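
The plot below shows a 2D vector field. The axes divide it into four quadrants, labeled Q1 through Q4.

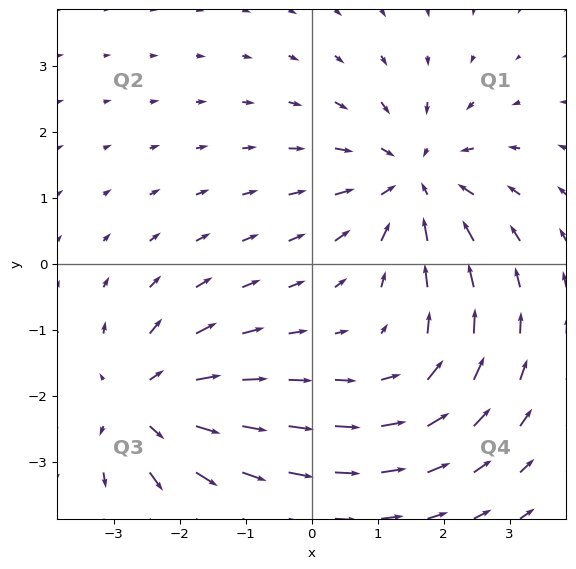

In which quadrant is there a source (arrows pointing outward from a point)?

The source sits at approximately (-2.6, -2.1), which lies in quadrant Q3. The divergence there is about +5, positive as expected for a source.

Q3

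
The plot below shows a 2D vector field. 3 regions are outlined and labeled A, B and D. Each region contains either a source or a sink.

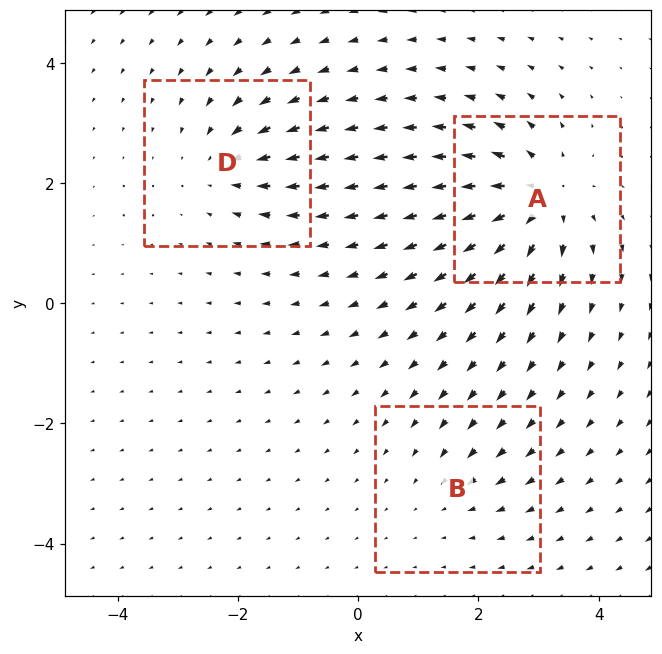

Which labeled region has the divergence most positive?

A

Divergence at each region's feature centre — A: about +5, B: about -2, D: about -3. Region A is most positive.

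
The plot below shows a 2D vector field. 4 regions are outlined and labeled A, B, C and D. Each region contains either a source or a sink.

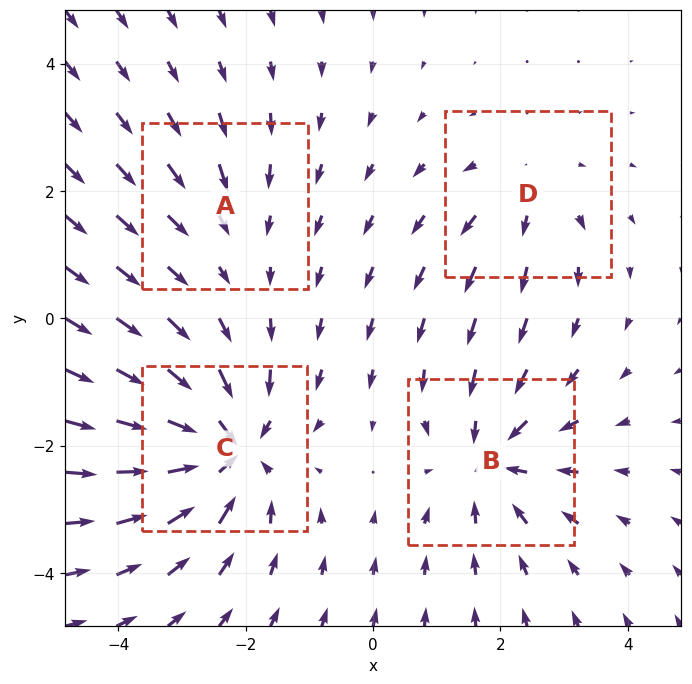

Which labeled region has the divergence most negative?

Divergence at each region's feature centre — A: about -2, B: about -5, C: about -7, D: about +3. Region C is most negative.

C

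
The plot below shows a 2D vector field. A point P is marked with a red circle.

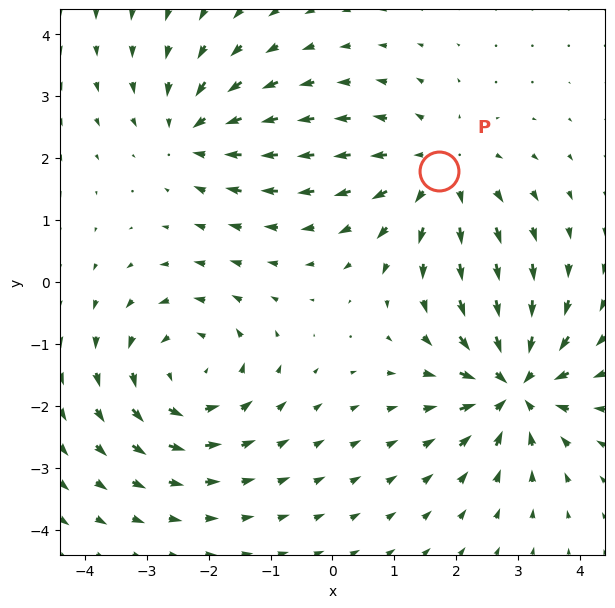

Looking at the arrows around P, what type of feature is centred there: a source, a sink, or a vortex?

source

At P (1.7, 1.8) the arrows spread outward. Divergence about +4, curl ≈0 — positive divergence with near-zero curl is a source.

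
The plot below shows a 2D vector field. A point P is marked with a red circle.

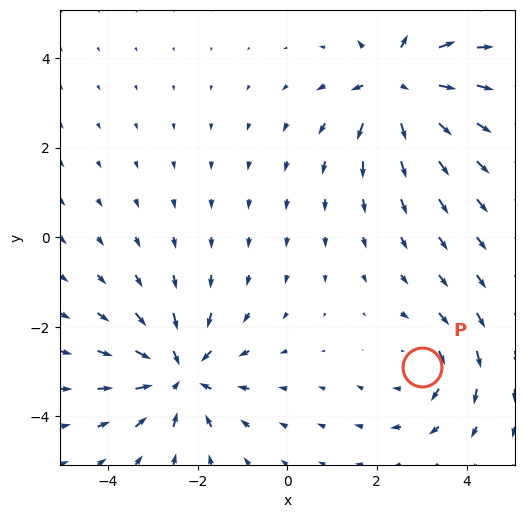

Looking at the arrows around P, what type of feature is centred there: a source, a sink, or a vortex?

At P (3.0, -2.9) the arrows circulate clockwise. Divergence ≈0, curl about -3 — near-zero divergence with nonzero curl is a vortex.

vortex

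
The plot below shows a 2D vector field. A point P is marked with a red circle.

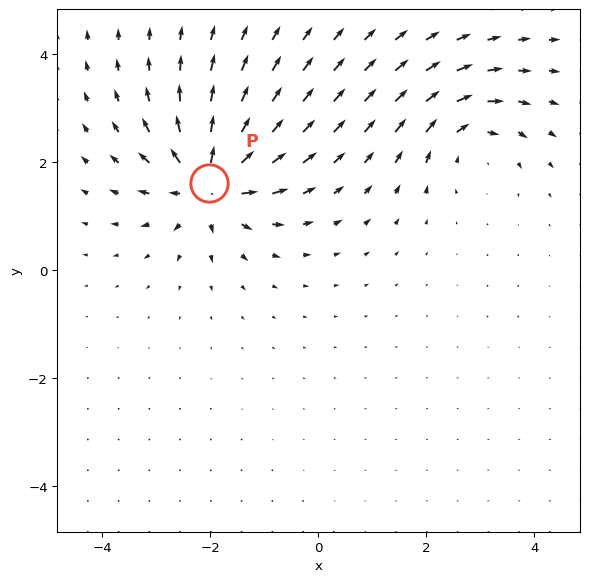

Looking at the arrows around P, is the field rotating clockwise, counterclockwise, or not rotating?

Near P at (-2.0, 1.6) the arrows show no circulation. The curl there is ≈0.

not rotating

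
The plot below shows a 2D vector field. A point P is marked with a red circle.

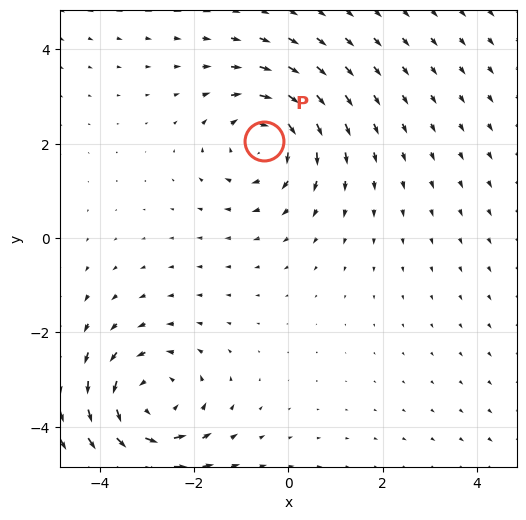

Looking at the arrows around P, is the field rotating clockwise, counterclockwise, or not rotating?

Near P at (-0.5, 2.1) the arrows circulate clockwise. The curl (z-component) there is about -3; negative curl means clockwise rotation.

clockwise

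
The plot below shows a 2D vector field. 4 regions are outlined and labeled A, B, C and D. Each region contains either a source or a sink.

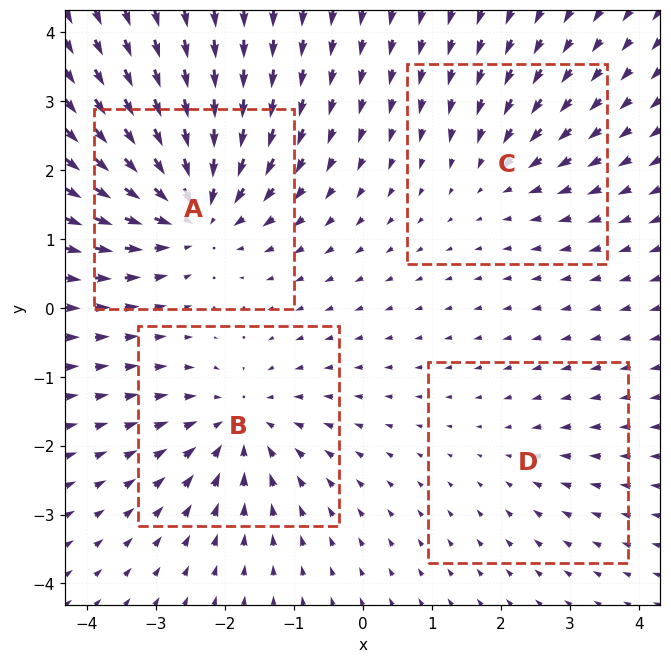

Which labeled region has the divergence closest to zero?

Divergence at each region's feature centre — A: about -7, B: about -5, C: about -3, D: about -2. Region D is closest to zero.

D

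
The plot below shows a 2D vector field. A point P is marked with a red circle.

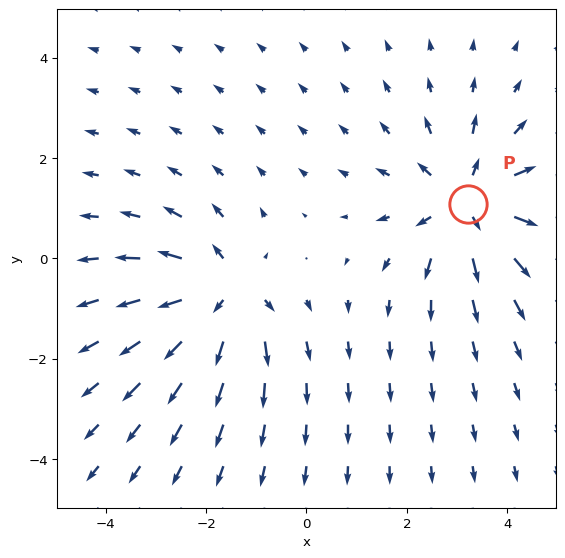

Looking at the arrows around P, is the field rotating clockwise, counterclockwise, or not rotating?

Near P at (3.2, 1.1) the arrows show no circulation. The curl there is ≈0.

not rotating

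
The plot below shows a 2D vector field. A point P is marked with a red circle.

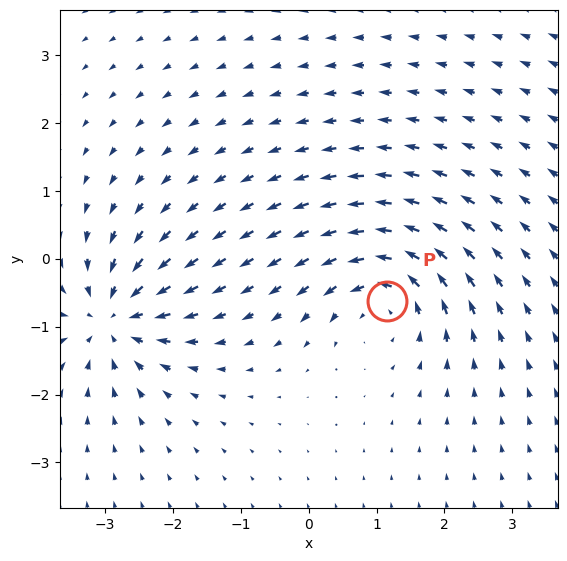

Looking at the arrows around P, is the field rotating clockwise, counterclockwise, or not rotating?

Near P at (1.2, -0.6) the arrows circulate counterclockwise. The curl (z-component) there is about +5; positive curl means counterclockwise rotation.

counterclockwise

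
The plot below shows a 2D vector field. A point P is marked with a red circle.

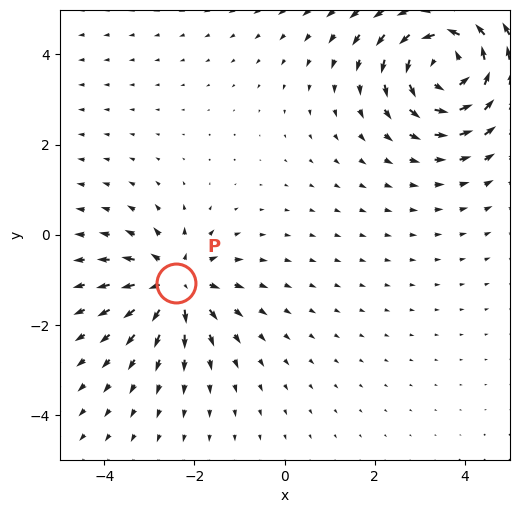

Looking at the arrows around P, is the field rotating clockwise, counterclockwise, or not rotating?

Near P at (-2.4, -1.1) the arrows show no circulation. The curl there is ≈0.

not rotating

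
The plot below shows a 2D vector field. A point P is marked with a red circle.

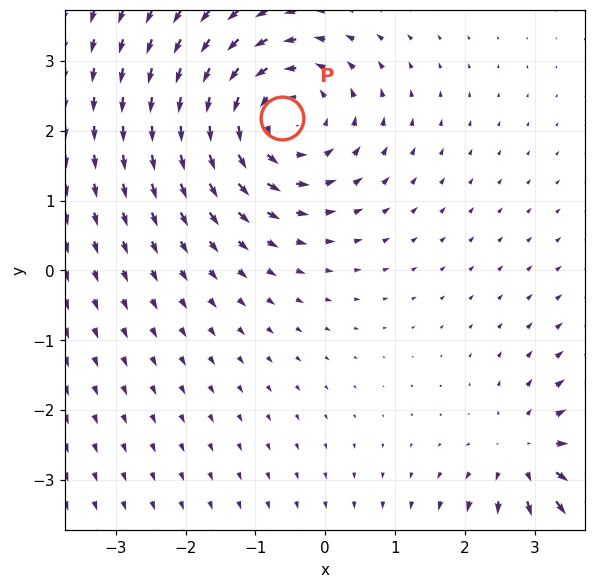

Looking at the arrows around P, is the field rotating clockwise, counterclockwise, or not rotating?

Near P at (-0.6, 2.2) the arrows circulate counterclockwise. The curl (z-component) there is about +4; positive curl means counterclockwise rotation.

counterclockwise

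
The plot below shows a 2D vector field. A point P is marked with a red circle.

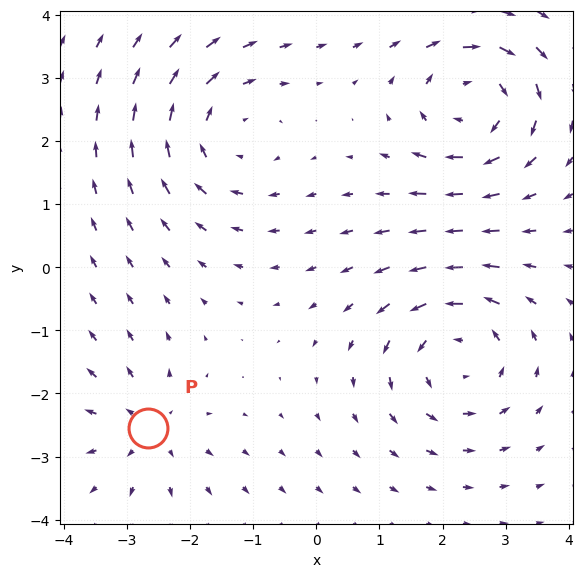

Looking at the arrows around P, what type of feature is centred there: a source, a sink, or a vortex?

source

At P (-2.7, -2.5) the arrows spread outward. Divergence about +3, curl ≈0 — positive divergence with near-zero curl is a source.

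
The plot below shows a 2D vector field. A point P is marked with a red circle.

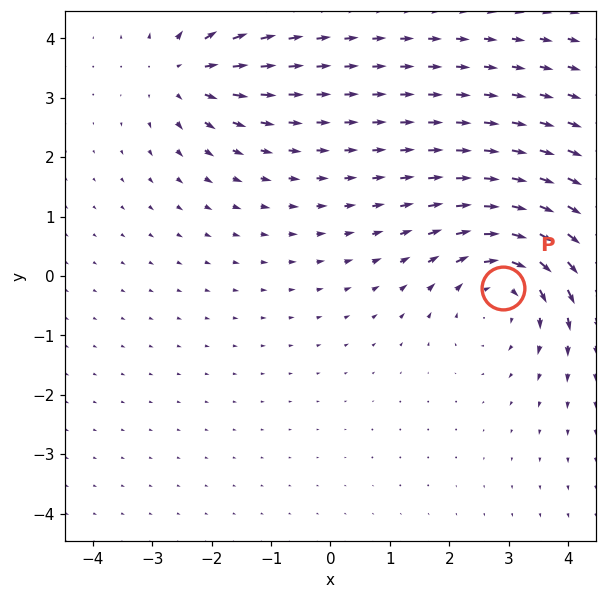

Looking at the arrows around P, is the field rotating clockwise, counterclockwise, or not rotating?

clockwise

Near P at (2.9, -0.2) the arrows circulate clockwise. The curl (z-component) there is about -4; negative curl means clockwise rotation.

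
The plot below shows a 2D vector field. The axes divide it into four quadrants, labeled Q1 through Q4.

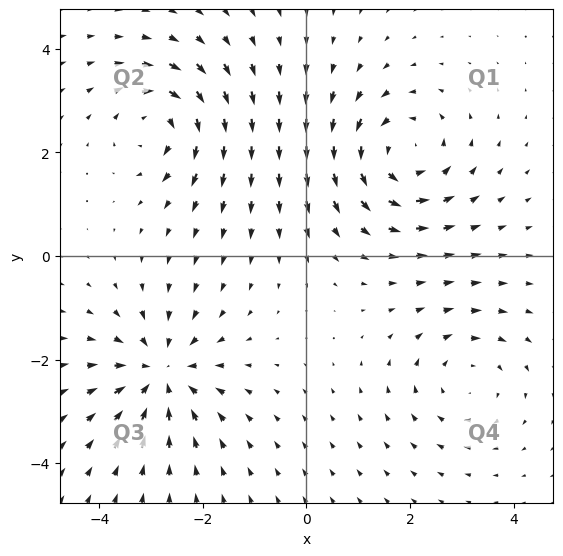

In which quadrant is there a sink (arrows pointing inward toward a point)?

Q3

The sink sits at approximately (-2.8, -2.3), which lies in quadrant Q3. The divergence there is about -4, negative as expected for a sink.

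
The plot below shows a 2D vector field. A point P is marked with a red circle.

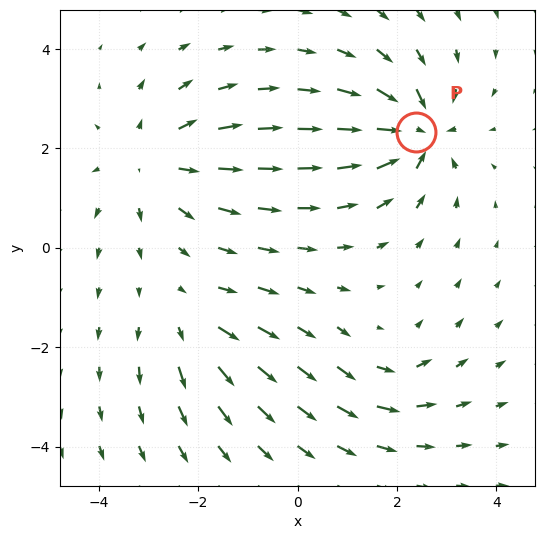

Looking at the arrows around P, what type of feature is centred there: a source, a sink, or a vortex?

At P (2.4, 2.3) the arrows converge inward. Divergence about -6, curl ≈0 — negative divergence with near-zero curl is a sink.

sink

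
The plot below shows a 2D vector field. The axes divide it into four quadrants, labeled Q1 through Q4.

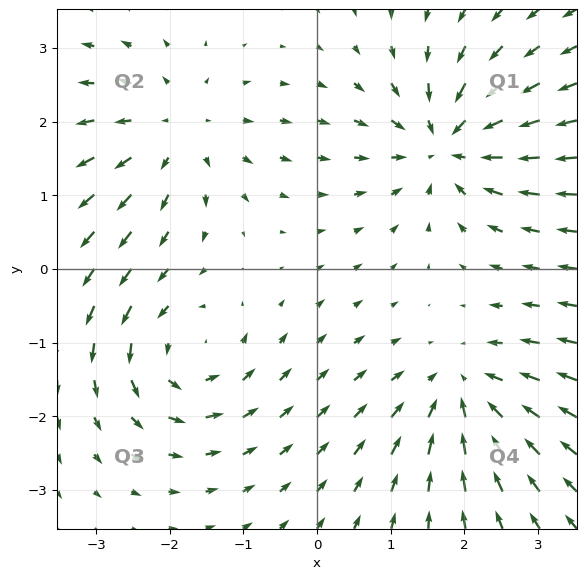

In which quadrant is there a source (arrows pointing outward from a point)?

Q2

The source sits at approximately (-1.9, 1.9), which lies in quadrant Q2. The divergence there is about +4, positive as expected for a source.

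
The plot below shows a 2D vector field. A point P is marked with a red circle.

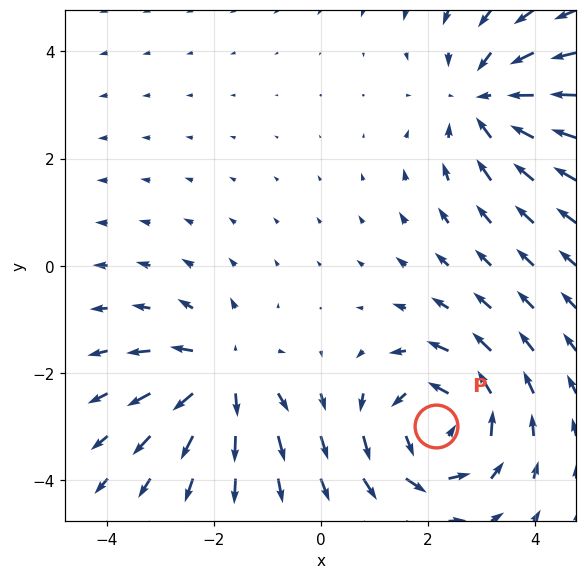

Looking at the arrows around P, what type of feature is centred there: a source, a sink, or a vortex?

vortex

At P (2.2, -3.0) the arrows circulate counterclockwise. Divergence ≈0, curl about +5 — near-zero divergence with nonzero curl is a vortex.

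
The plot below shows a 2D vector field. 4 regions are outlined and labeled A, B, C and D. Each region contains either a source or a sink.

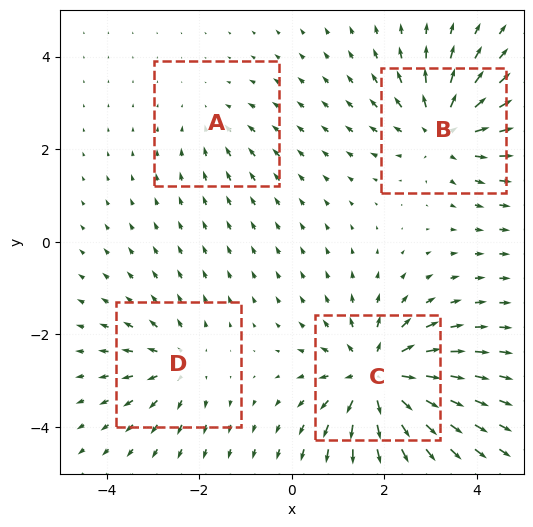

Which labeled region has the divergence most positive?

C

Divergence at each region's feature centre — A: about -2, B: about +5, C: about +7, D: about +4. Region C is most positive.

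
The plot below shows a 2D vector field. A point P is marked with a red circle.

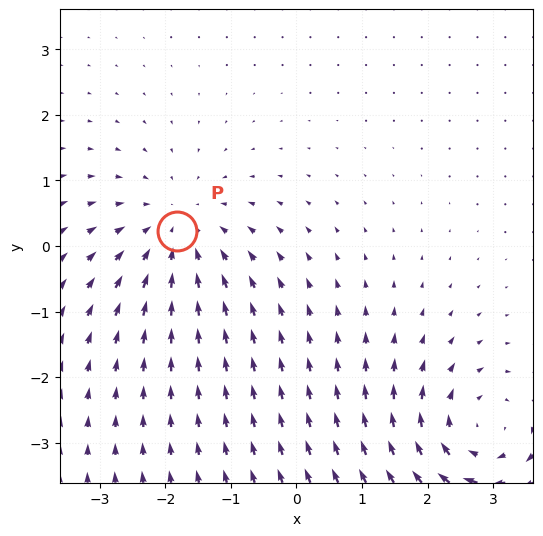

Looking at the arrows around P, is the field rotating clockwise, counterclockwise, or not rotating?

Near P at (-1.8, 0.2) the arrows show no circulation. The curl there is ≈0.

not rotating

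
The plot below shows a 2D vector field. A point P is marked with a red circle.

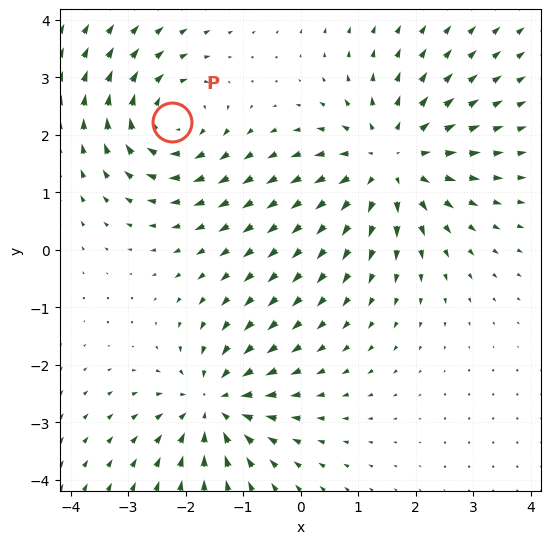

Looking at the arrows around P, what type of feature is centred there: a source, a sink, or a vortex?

vortex

At P (-2.2, 2.2) the arrows circulate clockwise. Divergence ≈0, curl about -4 — near-zero divergence with nonzero curl is a vortex.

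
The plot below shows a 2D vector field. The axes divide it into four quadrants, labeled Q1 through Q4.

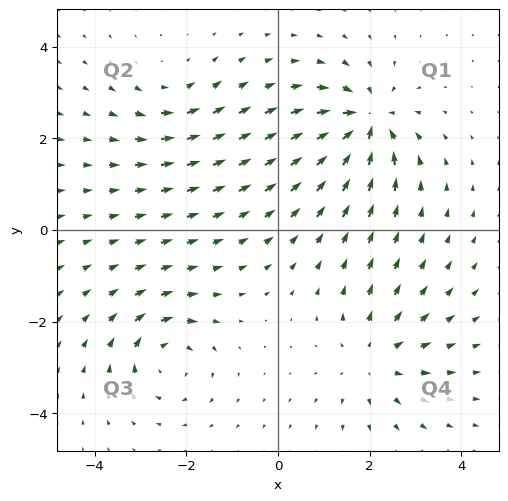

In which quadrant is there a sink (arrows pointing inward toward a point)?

The sink sits at approximately (1.9, 2.4), which lies in quadrant Q1. The divergence there is about -6, negative as expected for a sink.

Q1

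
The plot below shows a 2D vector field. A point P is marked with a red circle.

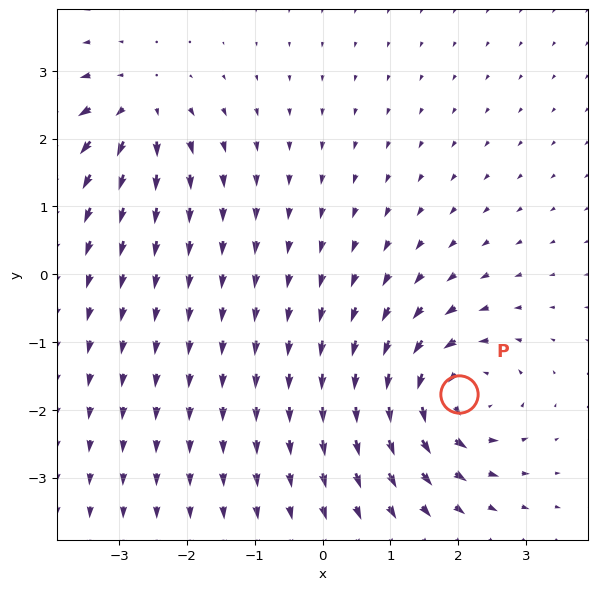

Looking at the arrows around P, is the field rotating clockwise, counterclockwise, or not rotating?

Near P at (2.0, -1.8) the arrows circulate counterclockwise. The curl (z-component) there is about +5; positive curl means counterclockwise rotation.

counterclockwise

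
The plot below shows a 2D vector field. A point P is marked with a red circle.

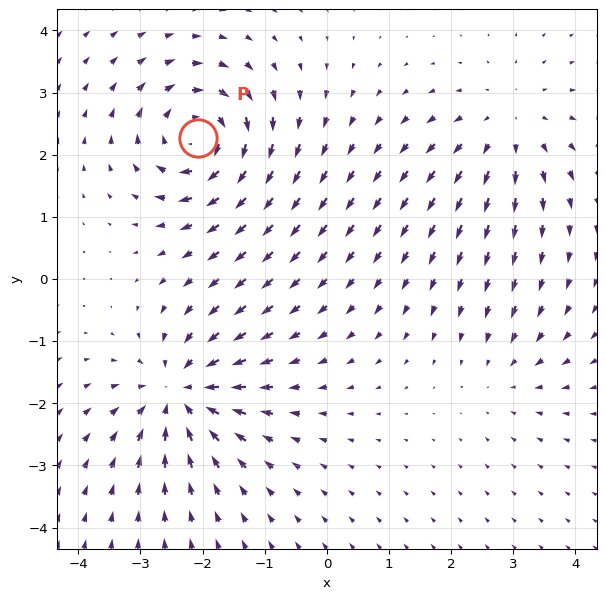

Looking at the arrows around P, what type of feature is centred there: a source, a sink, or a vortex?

At P (-2.1, 2.3) the arrows circulate clockwise. Divergence ≈0, curl about -7 — near-zero divergence with nonzero curl is a vortex.

vortex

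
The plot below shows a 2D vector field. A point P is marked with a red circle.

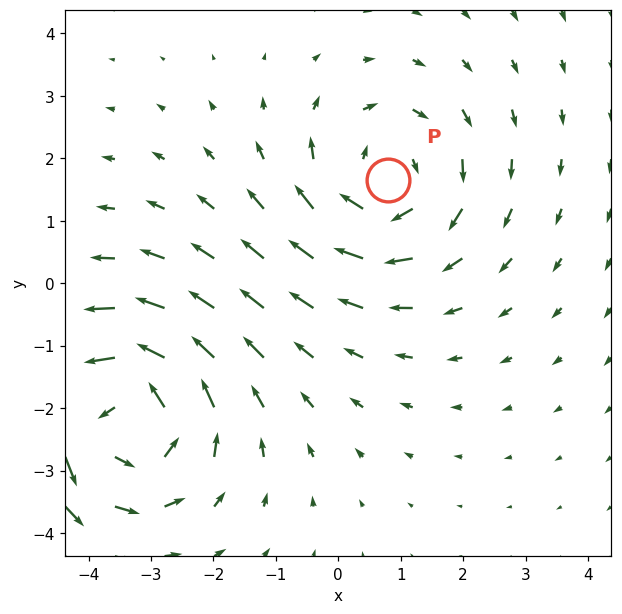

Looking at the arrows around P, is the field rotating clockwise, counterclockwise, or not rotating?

Near P at (0.8, 1.6) the arrows circulate clockwise. The curl (z-component) there is about -2; negative curl means clockwise rotation.

clockwise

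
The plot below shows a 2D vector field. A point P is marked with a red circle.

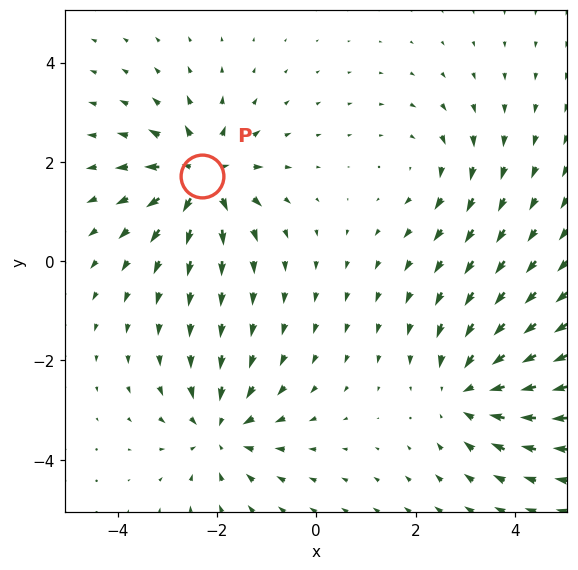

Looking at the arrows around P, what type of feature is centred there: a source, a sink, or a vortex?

At P (-2.3, 1.7) the arrows spread outward. Divergence about +5, curl ≈0 — positive divergence with near-zero curl is a source.

source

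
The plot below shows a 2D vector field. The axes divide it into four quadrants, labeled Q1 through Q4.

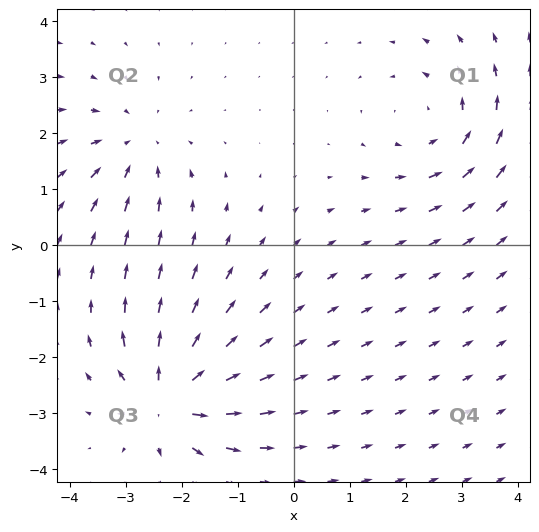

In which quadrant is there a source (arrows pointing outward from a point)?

Q3

The source sits at approximately (-2.2, -2.7), which lies in quadrant Q3. The divergence there is about +5, positive as expected for a source.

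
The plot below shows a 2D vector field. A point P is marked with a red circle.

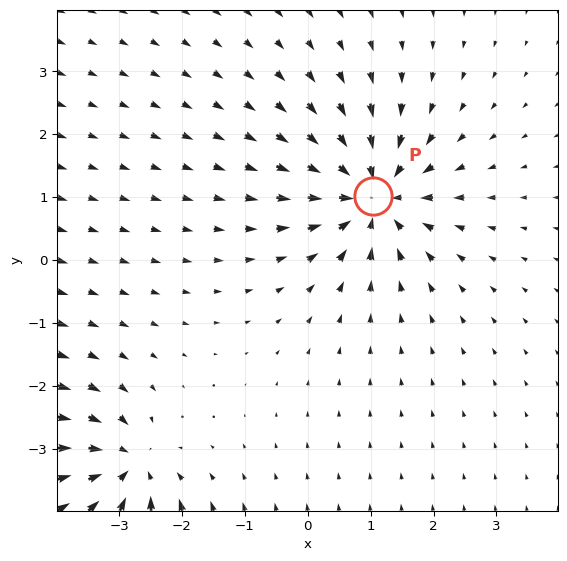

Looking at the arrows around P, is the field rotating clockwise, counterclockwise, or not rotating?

Near P at (1.0, 1.0) the arrows show no circulation. The curl there is ≈0.

not rotating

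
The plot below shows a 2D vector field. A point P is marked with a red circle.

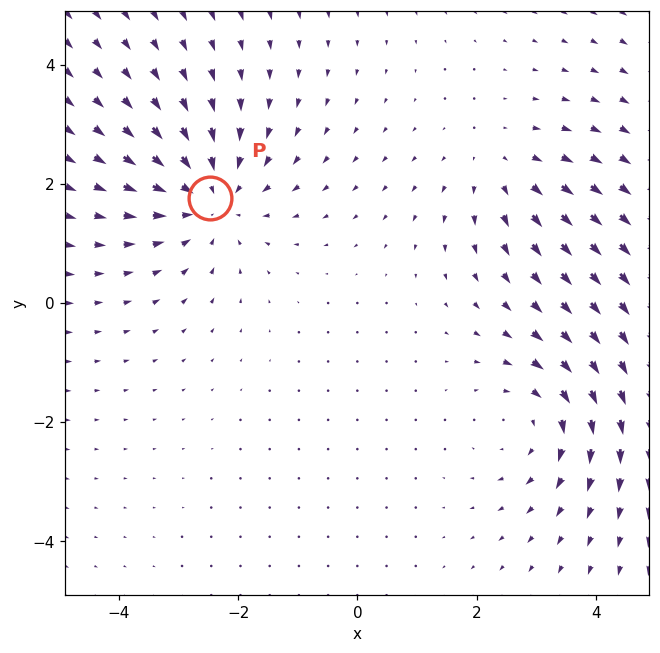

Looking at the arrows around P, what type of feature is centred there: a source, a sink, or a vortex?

sink

At P (-2.5, 1.8) the arrows converge inward. Divergence about -4, curl ≈0 — negative divergence with near-zero curl is a sink.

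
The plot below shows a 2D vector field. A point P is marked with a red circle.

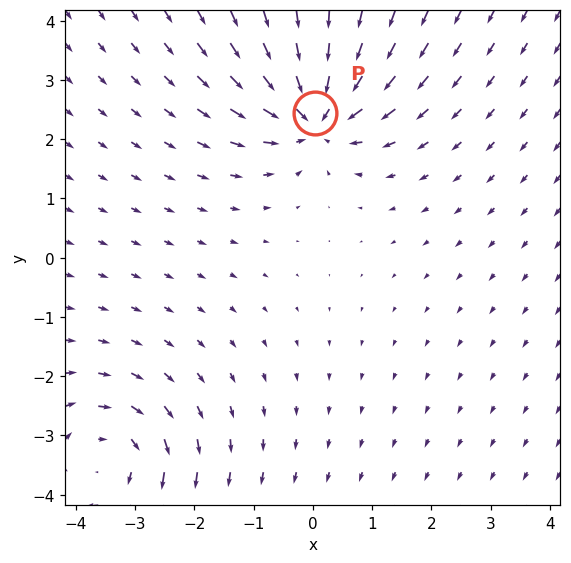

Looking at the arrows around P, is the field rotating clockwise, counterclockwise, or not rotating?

not rotating

Near P at (0.0, 2.4) the arrows show no circulation. The curl there is ≈0.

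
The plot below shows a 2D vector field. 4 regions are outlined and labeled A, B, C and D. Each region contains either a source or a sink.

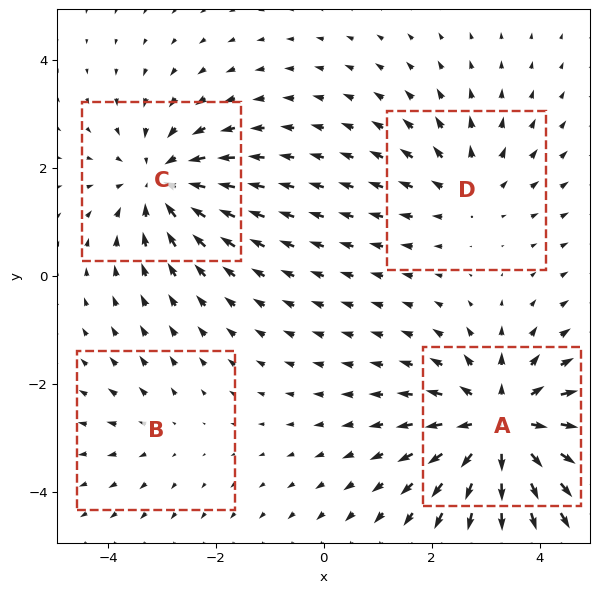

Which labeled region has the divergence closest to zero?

Divergence at each region's feature centre — A: about +7, B: about +2, C: about -5, D: about +3. Region B is closest to zero.

B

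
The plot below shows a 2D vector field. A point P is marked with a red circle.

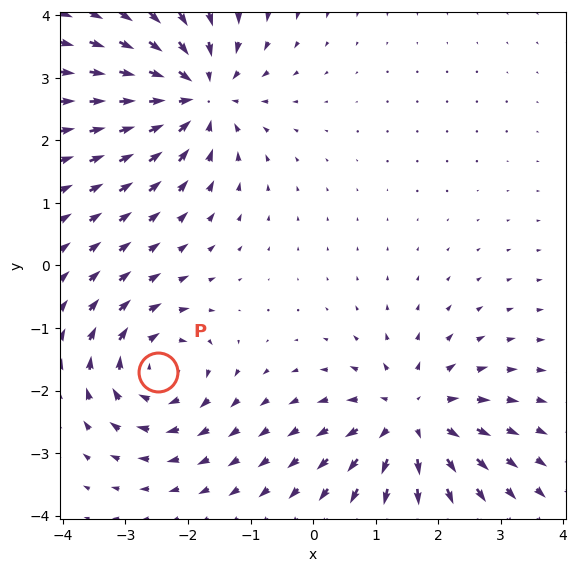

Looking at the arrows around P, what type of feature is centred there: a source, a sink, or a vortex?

At P (-2.5, -1.7) the arrows circulate clockwise. Divergence ≈0, curl about -5 — near-zero divergence with nonzero curl is a vortex.

vortex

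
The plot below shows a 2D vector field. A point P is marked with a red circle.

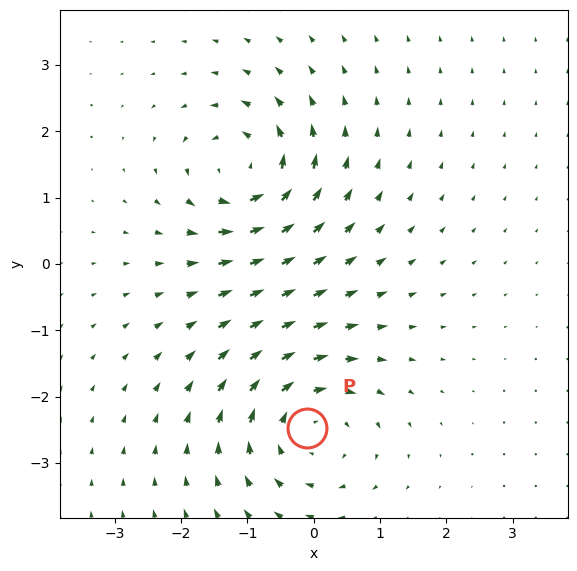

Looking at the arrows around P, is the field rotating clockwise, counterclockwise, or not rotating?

Near P at (-0.1, -2.5) the arrows circulate clockwise. The curl (z-component) there is about -4; negative curl means clockwise rotation.

clockwise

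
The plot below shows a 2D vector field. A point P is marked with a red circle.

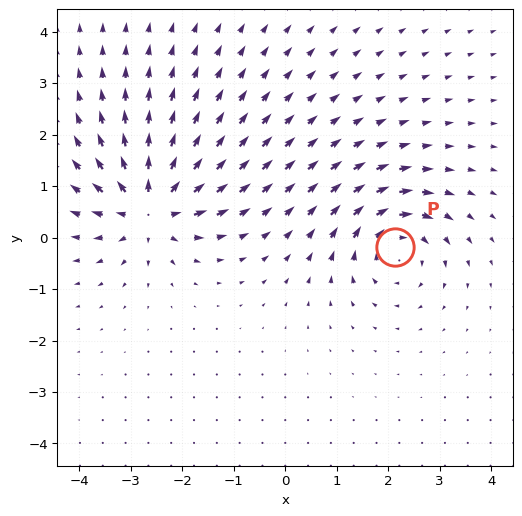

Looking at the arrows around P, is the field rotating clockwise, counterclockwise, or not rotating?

Near P at (2.1, -0.2) the arrows circulate clockwise. The curl (z-component) there is about -5; negative curl means clockwise rotation.

clockwise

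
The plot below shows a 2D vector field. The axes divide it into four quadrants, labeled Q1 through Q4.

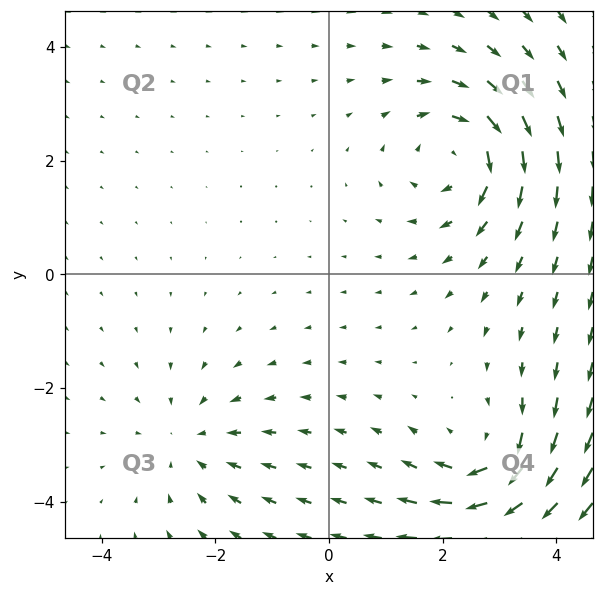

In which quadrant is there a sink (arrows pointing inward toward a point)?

The sink sits at approximately (-2.4, -3.0), which lies in quadrant Q3. The divergence there is about -3, negative as expected for a sink.

Q3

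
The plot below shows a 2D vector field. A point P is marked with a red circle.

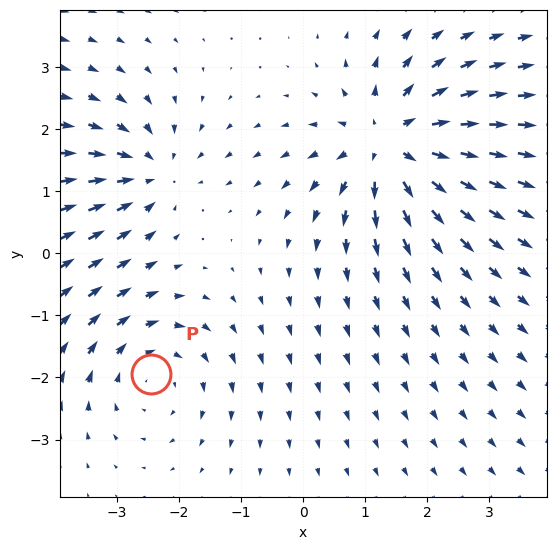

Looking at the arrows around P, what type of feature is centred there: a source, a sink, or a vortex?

vortex

At P (-2.4, -1.9) the arrows circulate clockwise. Divergence ≈0, curl about -3 — near-zero divergence with nonzero curl is a vortex.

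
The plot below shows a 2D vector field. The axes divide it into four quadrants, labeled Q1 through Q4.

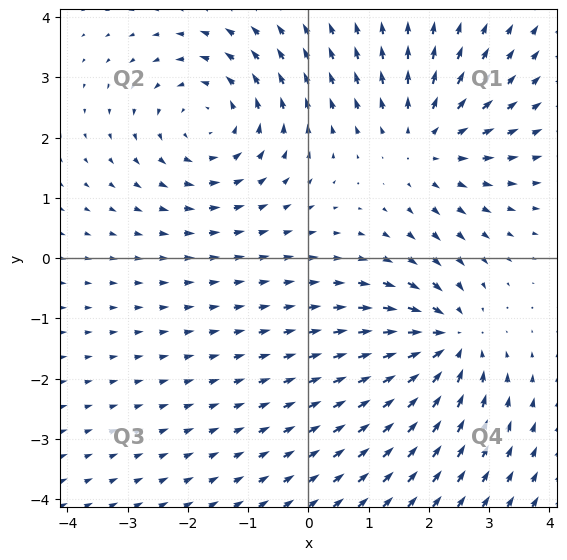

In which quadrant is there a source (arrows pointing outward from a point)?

Q1

The source sits at approximately (1.9, 1.9), which lies in quadrant Q1. The divergence there is about +3, positive as expected for a source.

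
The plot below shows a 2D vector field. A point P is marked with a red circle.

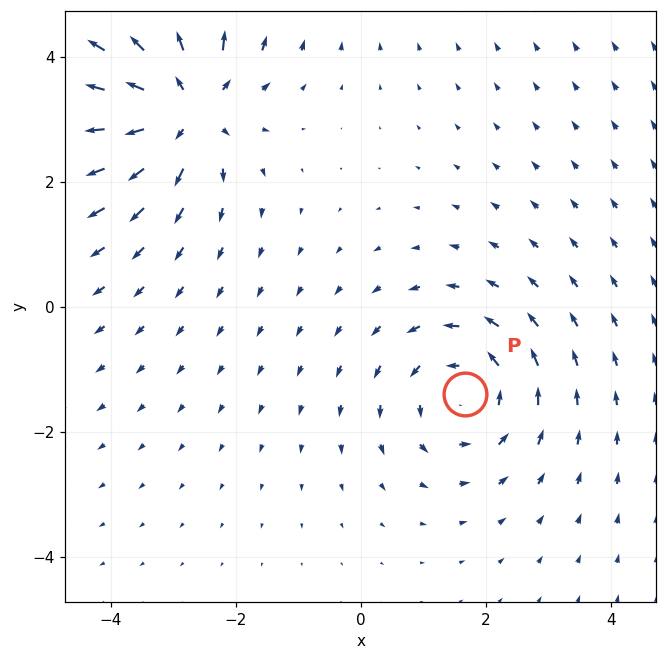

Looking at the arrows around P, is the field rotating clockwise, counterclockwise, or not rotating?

Near P at (1.7, -1.4) the arrows circulate counterclockwise. The curl (z-component) there is about +3; positive curl means counterclockwise rotation.

counterclockwise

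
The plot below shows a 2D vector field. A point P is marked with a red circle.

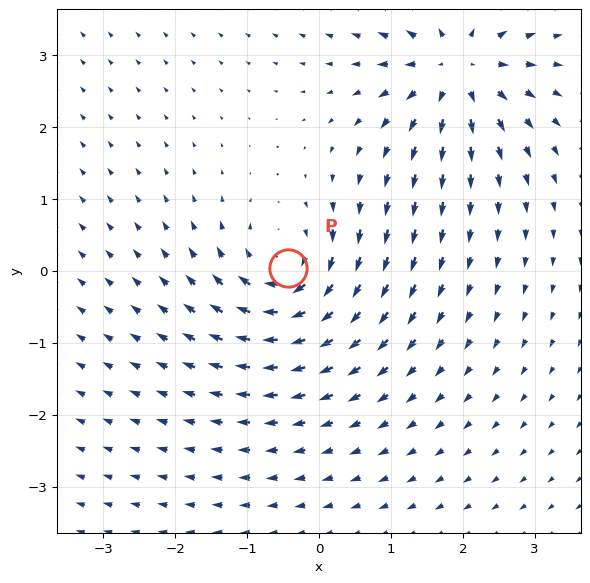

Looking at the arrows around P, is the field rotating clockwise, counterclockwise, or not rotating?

clockwise

Near P at (-0.4, 0.0) the arrows circulate clockwise. The curl (z-component) there is about -7; negative curl means clockwise rotation.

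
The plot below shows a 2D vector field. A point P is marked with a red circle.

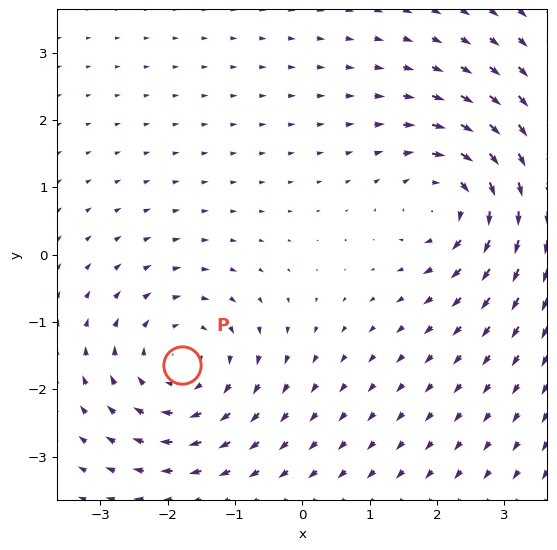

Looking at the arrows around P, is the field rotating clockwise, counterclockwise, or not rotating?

Near P at (-1.8, -1.6) the arrows circulate clockwise. The curl (z-component) there is about -4; negative curl means clockwise rotation.

clockwise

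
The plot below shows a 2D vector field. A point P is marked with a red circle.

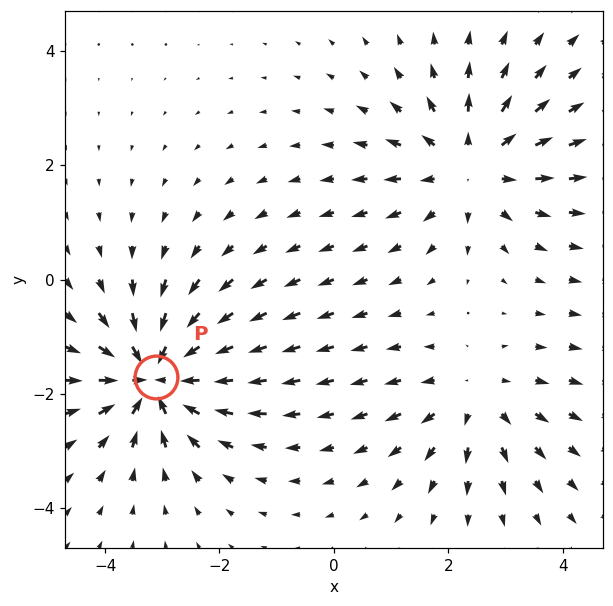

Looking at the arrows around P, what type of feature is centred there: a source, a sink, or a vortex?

At P (-3.1, -1.7) the arrows converge inward. Divergence about -6, curl ≈0 — negative divergence with near-zero curl is a sink.

sink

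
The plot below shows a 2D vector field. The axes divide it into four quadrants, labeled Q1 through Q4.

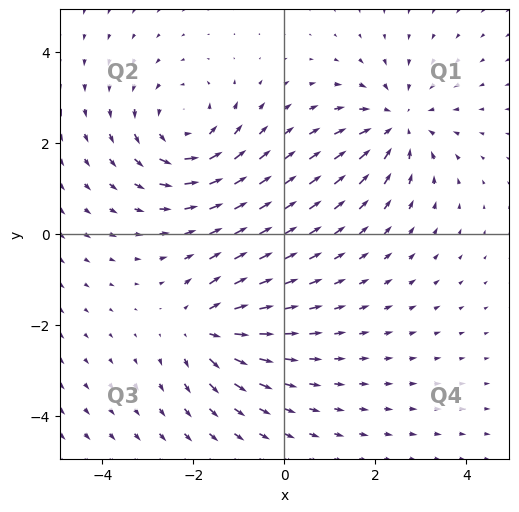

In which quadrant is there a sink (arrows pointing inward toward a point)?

Q1

The sink sits at approximately (2.5, 2.4), which lies in quadrant Q1. The divergence there is about -3, negative as expected for a sink.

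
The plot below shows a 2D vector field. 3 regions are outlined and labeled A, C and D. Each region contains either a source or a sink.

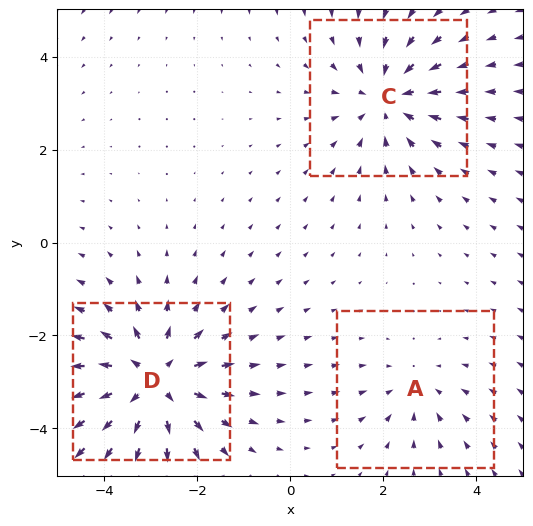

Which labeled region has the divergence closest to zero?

Divergence at each region's feature centre — A: about -2, C: about -3, D: about +4. Region A is closest to zero.

A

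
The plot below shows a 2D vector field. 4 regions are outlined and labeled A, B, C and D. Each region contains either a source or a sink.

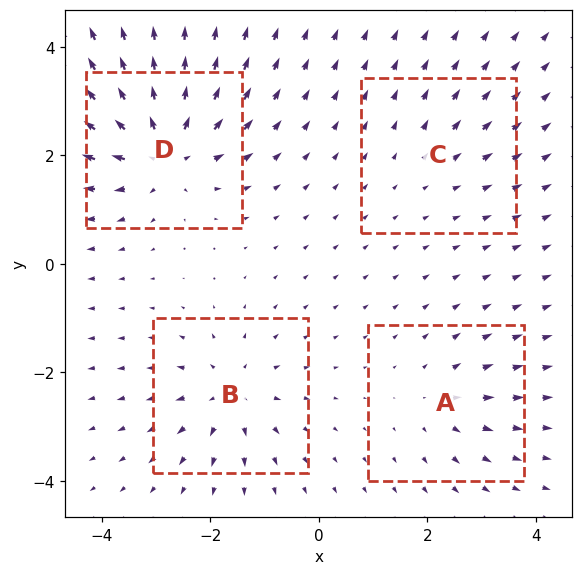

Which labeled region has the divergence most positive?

D

Divergence at each region's feature centre — A: about +4, B: about +5, C: about +2, D: about +8. Region D is most positive.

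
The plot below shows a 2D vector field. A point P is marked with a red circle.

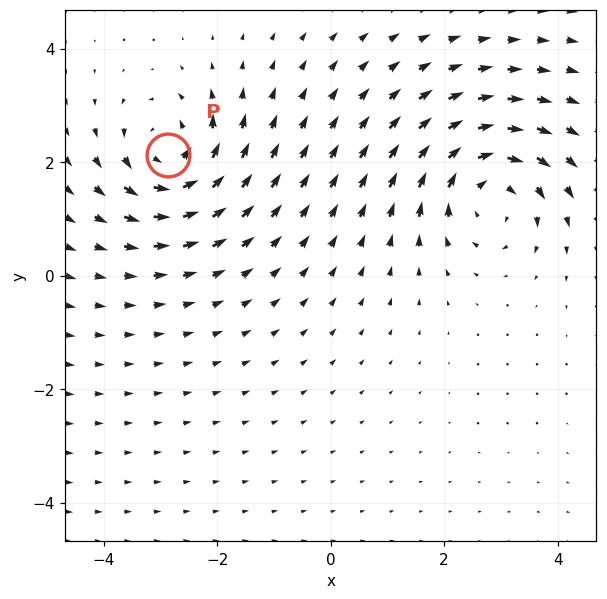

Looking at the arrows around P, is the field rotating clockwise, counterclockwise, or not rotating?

counterclockwise

Near P at (-2.9, 2.1) the arrows circulate counterclockwise. The curl (z-component) there is about +5; positive curl means counterclockwise rotation.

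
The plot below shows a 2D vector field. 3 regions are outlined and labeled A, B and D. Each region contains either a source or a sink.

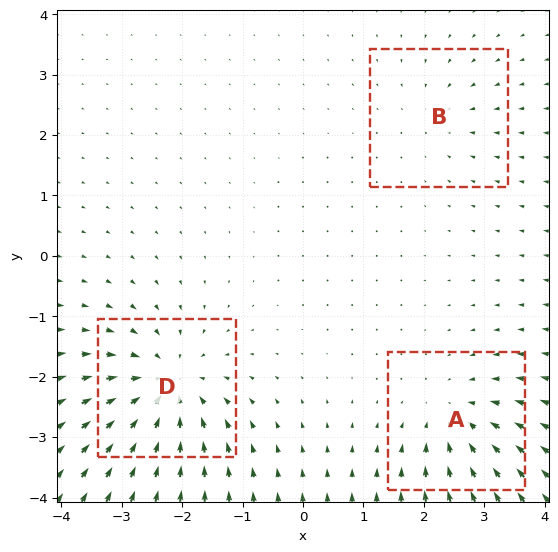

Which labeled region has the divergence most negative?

D

Divergence at each region's feature centre — A: about -4, B: about -2, D: about -5. Region D is most negative.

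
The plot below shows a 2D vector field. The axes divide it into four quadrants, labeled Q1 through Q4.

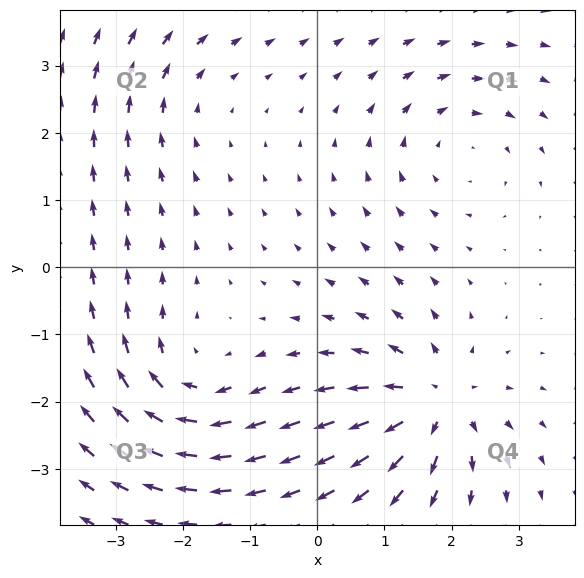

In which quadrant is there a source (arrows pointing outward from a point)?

Q4

The source sits at approximately (1.8, -2.0), which lies in quadrant Q4. The divergence there is about +6, positive as expected for a source.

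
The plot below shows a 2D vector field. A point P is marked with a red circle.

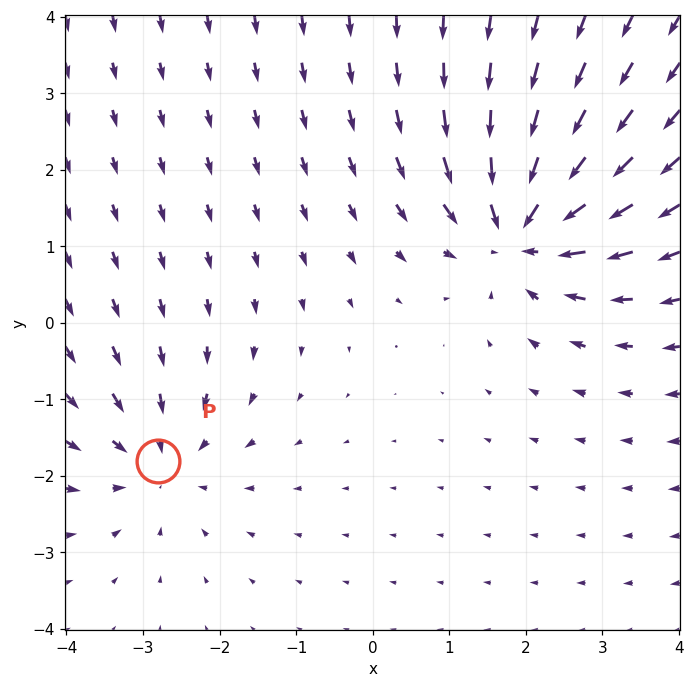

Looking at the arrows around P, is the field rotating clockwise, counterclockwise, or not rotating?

Near P at (-2.8, -1.8) the arrows show no circulation. The curl there is ≈0.

not rotating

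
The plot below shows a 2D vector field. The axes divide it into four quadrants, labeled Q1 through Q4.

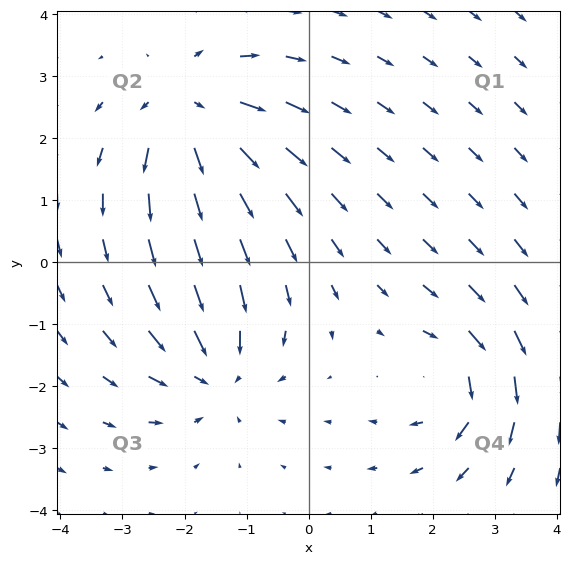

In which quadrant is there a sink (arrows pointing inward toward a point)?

Q3

The sink sits at approximately (-1.5, -1.8), which lies in quadrant Q3. The divergence there is about -3, negative as expected for a sink.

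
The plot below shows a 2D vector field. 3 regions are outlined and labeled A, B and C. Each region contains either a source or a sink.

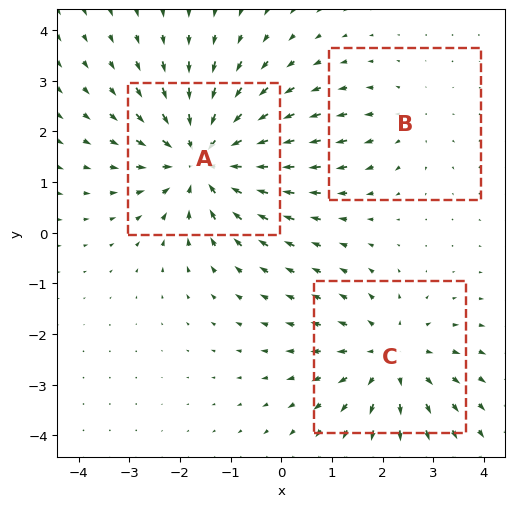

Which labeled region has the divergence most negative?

Divergence at each region's feature centre — A: about -4, B: about +2, C: about +3. Region A is most negative.

A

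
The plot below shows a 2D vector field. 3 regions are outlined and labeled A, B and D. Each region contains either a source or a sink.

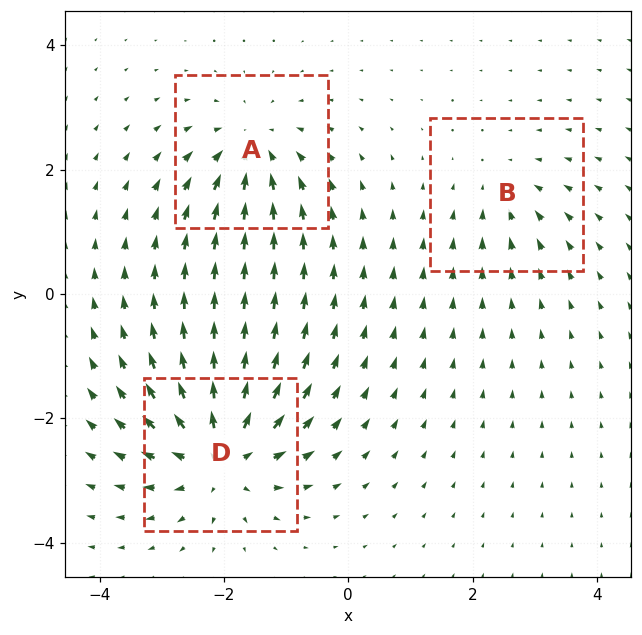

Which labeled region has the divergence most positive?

D

Divergence at each region's feature centre — A: about -4, B: about -2, D: about +6. Region D is most positive.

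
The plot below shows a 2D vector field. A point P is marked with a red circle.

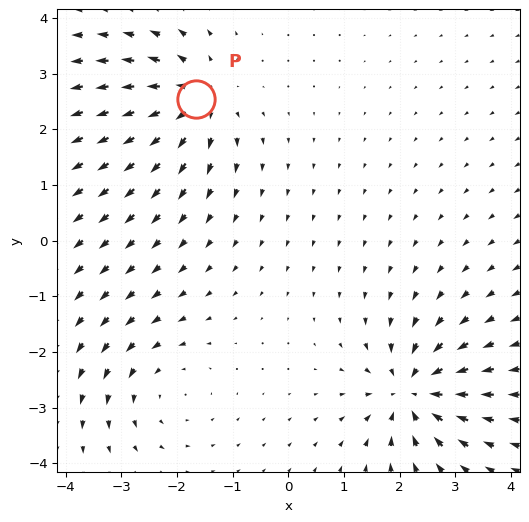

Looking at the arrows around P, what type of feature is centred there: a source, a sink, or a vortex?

source

At P (-1.7, 2.5) the arrows spread outward. Divergence about +5, curl ≈0 — positive divergence with near-zero curl is a source.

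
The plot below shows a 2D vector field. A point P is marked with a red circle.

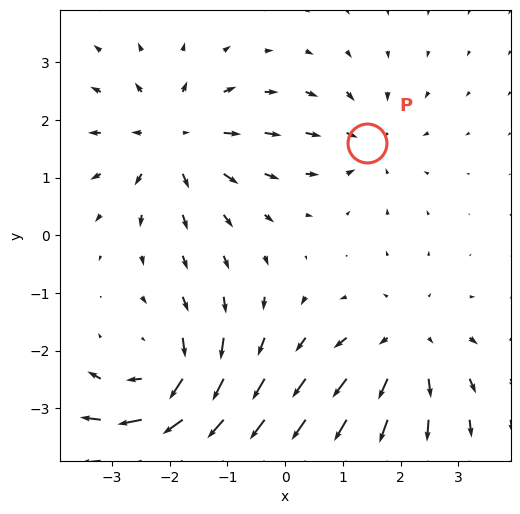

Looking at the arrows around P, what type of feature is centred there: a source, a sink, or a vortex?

At P (1.4, 1.6) the arrows converge inward. Divergence about -3, curl ≈0 — negative divergence with near-zero curl is a sink.

sink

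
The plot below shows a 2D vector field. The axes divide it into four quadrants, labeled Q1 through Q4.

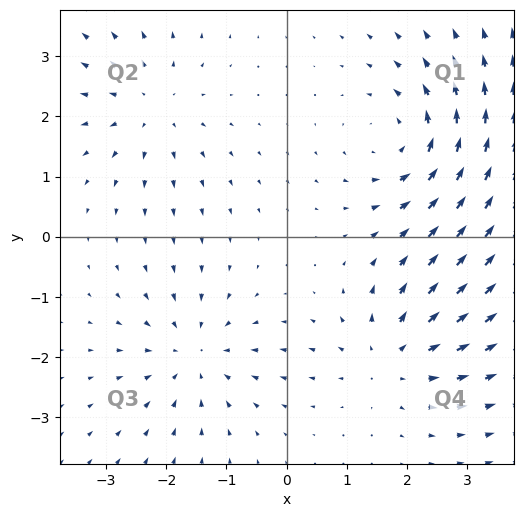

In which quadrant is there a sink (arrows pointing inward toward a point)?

The sink sits at approximately (-1.5, -2.0), which lies in quadrant Q3. The divergence there is about -3, negative as expected for a sink.

Q3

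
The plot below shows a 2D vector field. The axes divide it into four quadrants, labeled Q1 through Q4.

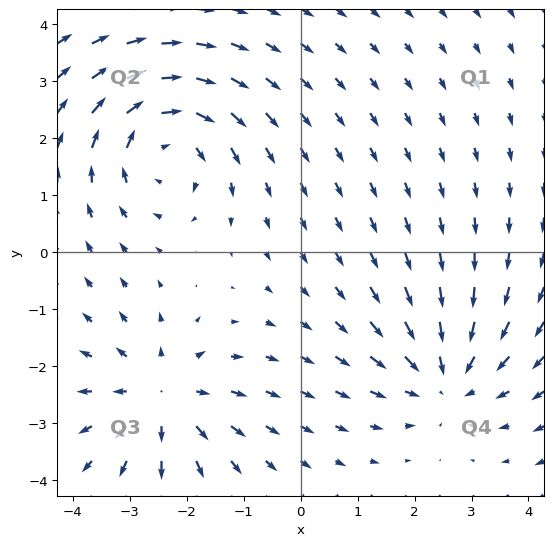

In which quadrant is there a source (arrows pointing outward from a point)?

Q3

The source sits at approximately (-2.4, -2.5), which lies in quadrant Q3. The divergence there is about +4, positive as expected for a source.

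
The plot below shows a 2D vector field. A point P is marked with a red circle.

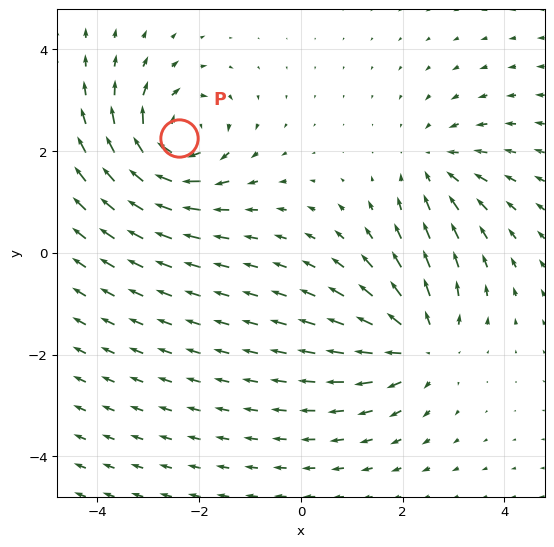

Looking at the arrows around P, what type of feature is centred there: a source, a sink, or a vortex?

At P (-2.4, 2.3) the arrows circulate clockwise. Divergence ≈0, curl about -6 — near-zero divergence with nonzero curl is a vortex.

vortex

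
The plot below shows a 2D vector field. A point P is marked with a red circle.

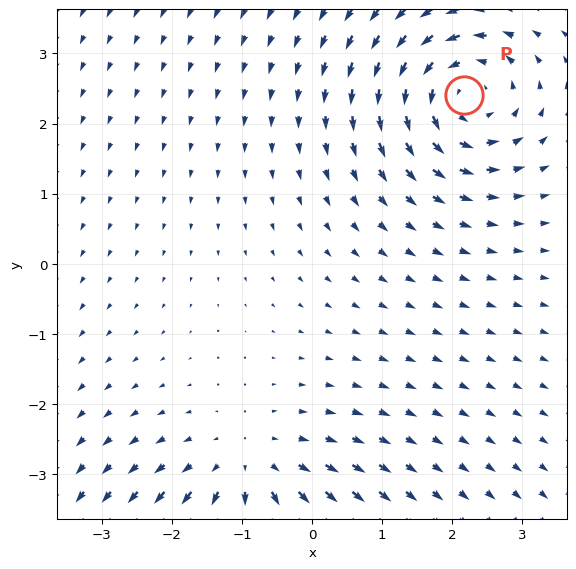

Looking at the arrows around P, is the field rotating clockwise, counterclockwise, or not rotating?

counterclockwise

Near P at (2.2, 2.4) the arrows circulate counterclockwise. The curl (z-component) there is about +5; positive curl means counterclockwise rotation.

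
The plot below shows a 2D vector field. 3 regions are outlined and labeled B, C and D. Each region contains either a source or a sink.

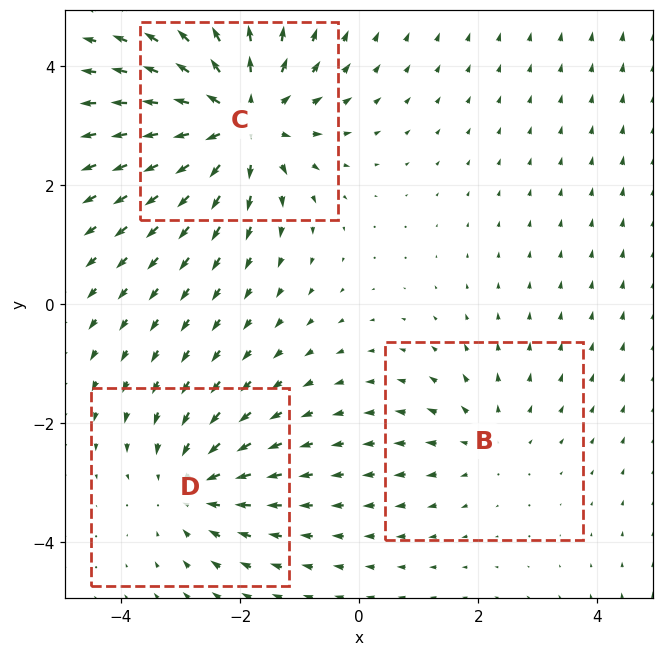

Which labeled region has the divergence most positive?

C

Divergence at each region's feature centre — B: about +2, C: about +5, D: about -3. Region C is most positive.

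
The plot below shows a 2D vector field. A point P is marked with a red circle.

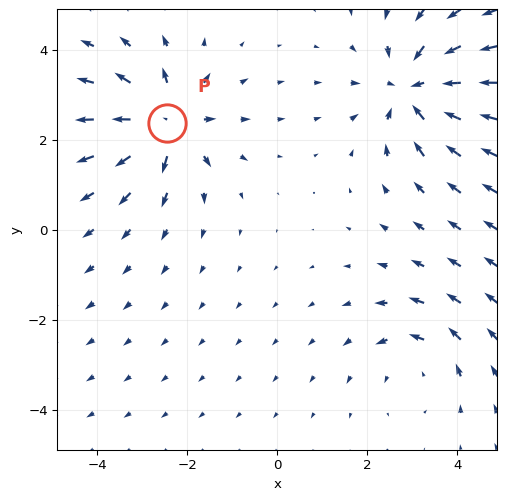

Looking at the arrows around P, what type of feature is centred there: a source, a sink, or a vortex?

At P (-2.5, 2.4) the arrows spread outward. Divergence about +5, curl ≈0 — positive divergence with near-zero curl is a source.

source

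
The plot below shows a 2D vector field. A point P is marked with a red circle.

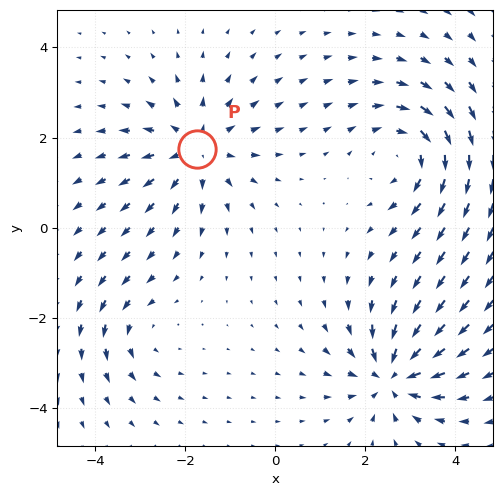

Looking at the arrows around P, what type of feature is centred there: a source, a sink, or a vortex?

source

At P (-1.7, 1.8) the arrows spread outward. Divergence about +4, curl ≈0 — positive divergence with near-zero curl is a source.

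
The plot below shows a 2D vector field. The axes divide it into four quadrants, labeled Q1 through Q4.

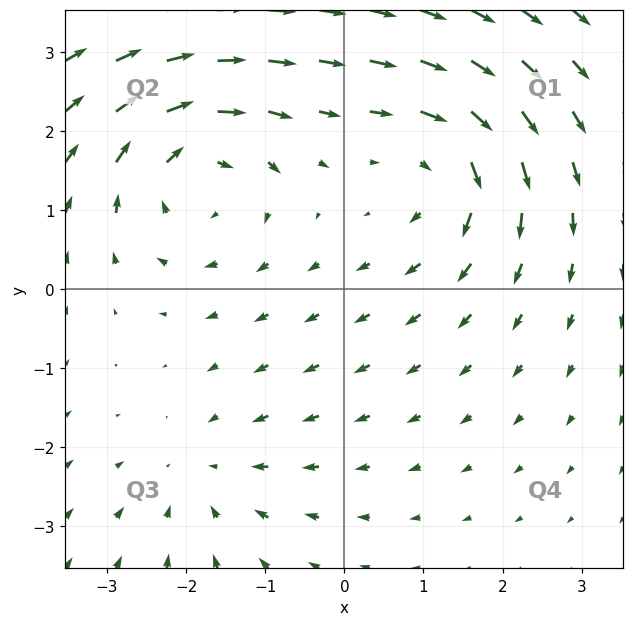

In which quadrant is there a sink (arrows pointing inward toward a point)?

Q3

The sink sits at approximately (-1.8, -2.4), which lies in quadrant Q3. The divergence there is about -2, negative as expected for a sink.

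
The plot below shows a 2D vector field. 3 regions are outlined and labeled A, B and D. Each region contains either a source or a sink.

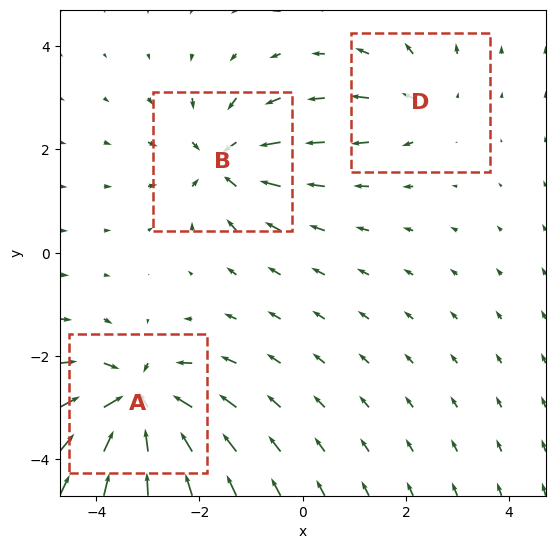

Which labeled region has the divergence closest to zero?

D

Divergence at each region's feature centre — A: about -6, B: about -4, D: about +2. Region D is closest to zero.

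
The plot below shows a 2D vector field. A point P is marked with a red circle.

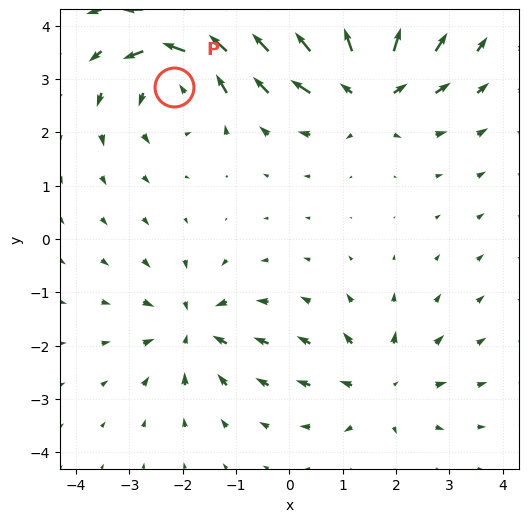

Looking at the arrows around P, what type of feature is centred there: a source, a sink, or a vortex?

At P (-2.2, 2.9) the arrows circulate counterclockwise. Divergence ≈0, curl about +5 — near-zero divergence with nonzero curl is a vortex.

vortex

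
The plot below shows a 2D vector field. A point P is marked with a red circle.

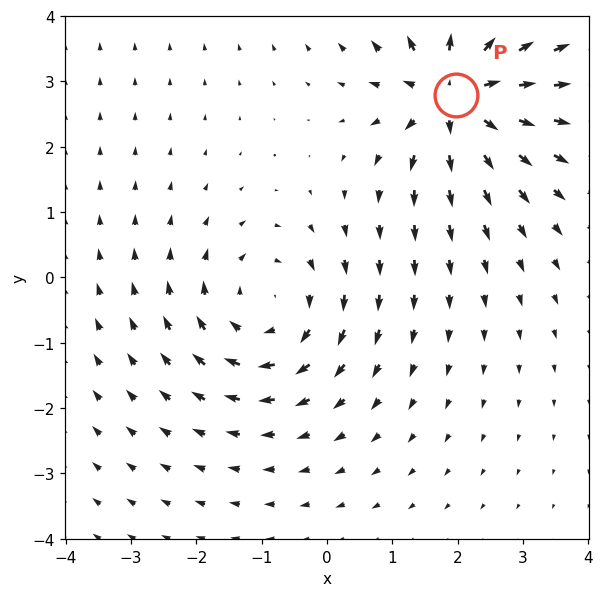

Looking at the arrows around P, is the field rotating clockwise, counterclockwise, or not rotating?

not rotating

Near P at (2.0, 2.8) the arrows show no circulation. The curl there is ≈0.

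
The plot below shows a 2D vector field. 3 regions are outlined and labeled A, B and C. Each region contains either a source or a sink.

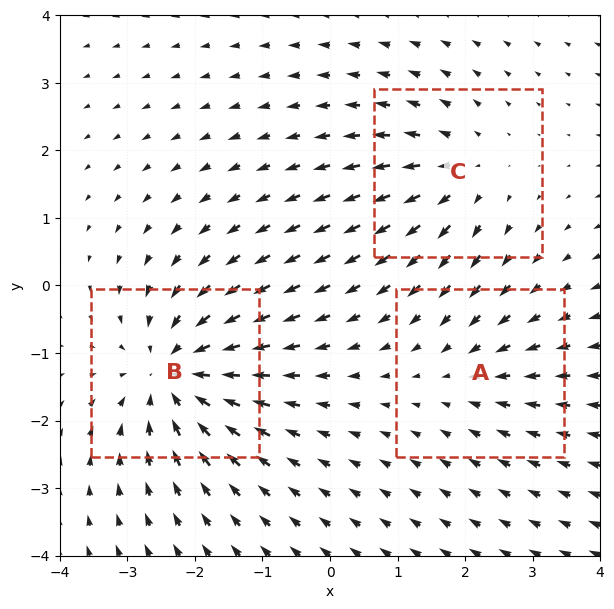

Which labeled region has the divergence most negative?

Divergence at each region's feature centre — A: about -2, B: about -5, C: about +3. Region B is most negative.

B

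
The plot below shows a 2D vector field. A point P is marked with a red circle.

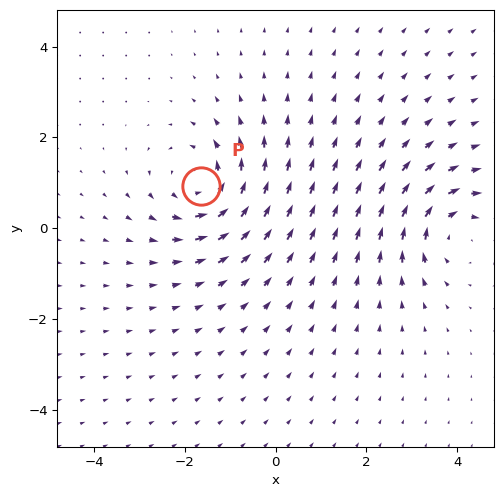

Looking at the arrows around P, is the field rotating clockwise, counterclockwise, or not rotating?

counterclockwise

Near P at (-1.6, 0.9) the arrows circulate counterclockwise. The curl (z-component) there is about +5; positive curl means counterclockwise rotation.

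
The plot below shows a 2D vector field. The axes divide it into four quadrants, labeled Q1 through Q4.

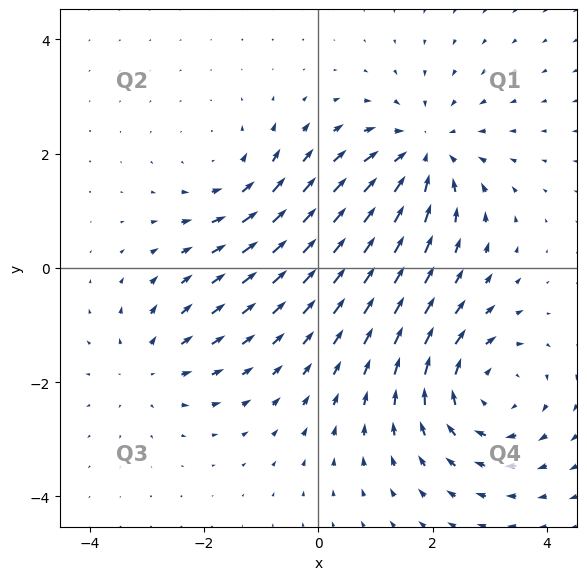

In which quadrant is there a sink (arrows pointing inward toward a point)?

The sink sits at approximately (1.8, 2.0), which lies in quadrant Q1. The divergence there is about -4, negative as expected for a sink.

Q1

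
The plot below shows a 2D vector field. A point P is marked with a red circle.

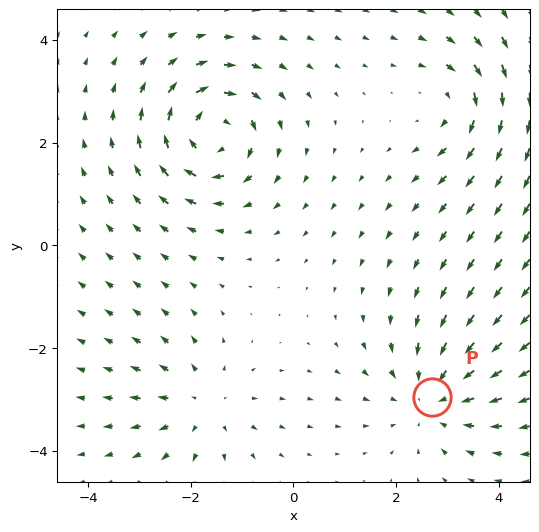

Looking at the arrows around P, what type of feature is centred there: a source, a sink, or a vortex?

At P (2.7, -2.9) the arrows converge inward. Divergence about -4, curl ≈0 — negative divergence with near-zero curl is a sink.

sink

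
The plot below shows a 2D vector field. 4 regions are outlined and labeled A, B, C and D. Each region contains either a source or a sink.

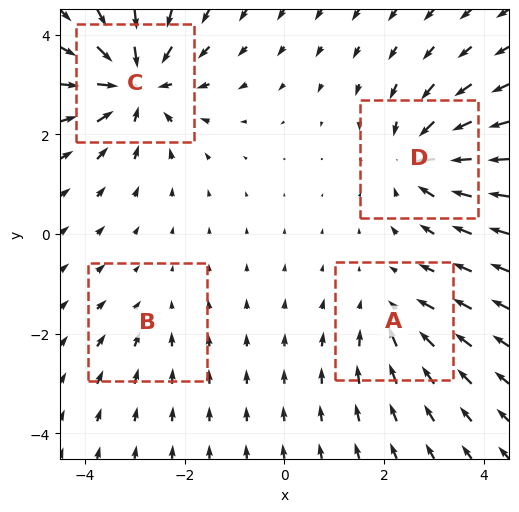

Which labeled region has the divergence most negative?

C

Divergence at each region's feature centre — A: about -3, B: about -2, C: about -7, D: about -5. Region C is most negative.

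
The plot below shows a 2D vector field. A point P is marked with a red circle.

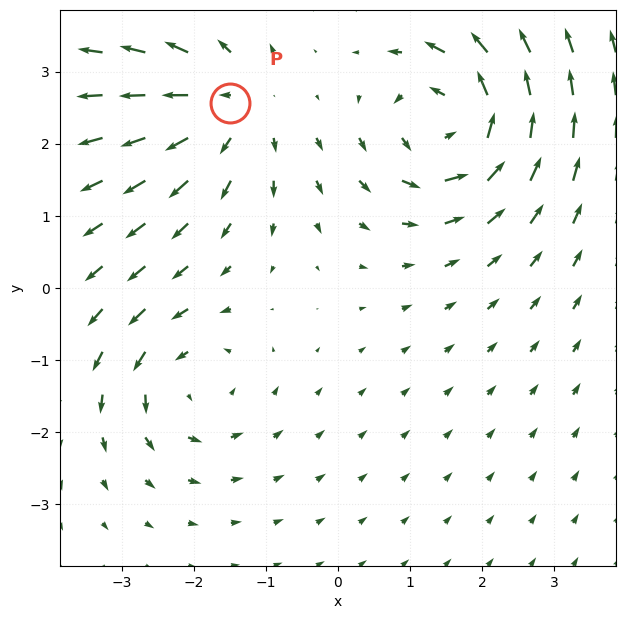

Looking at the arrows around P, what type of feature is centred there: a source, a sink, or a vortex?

source

At P (-1.5, 2.6) the arrows spread outward. Divergence about +4, curl ≈0 — positive divergence with near-zero curl is a source.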